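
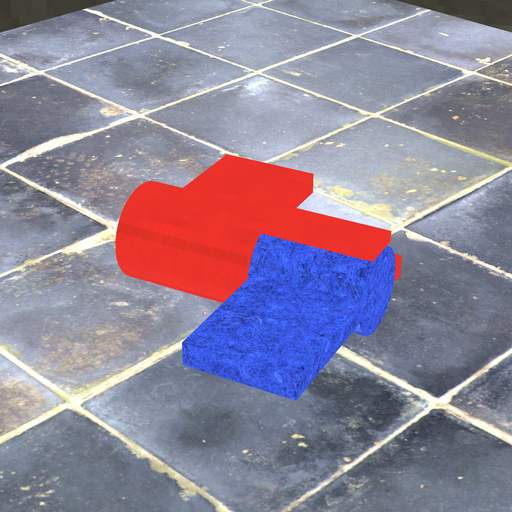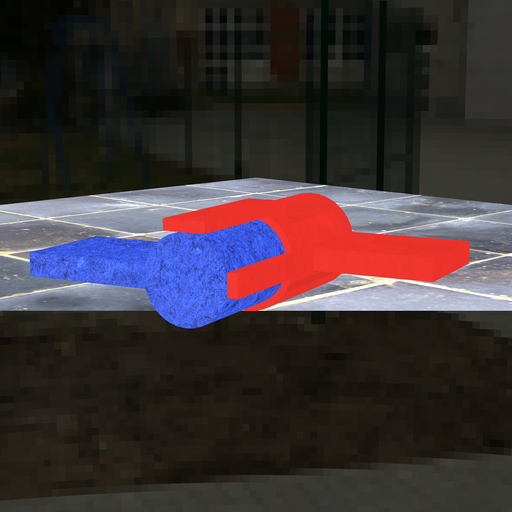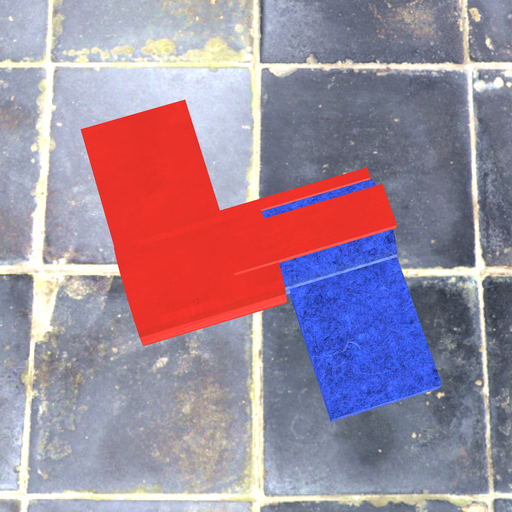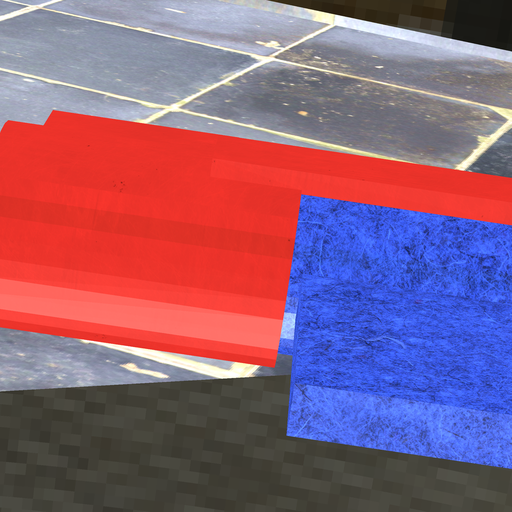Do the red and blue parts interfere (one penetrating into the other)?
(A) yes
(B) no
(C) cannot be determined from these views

(A) yes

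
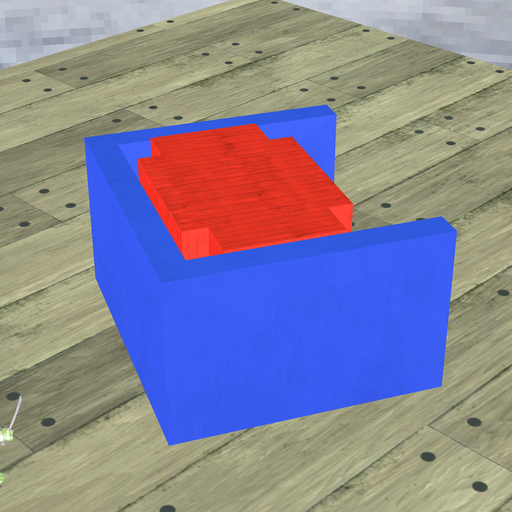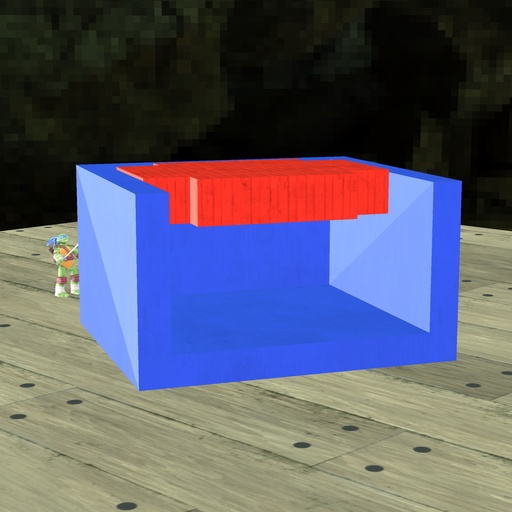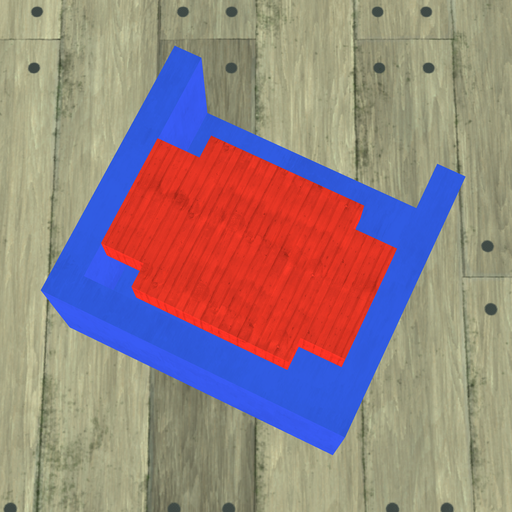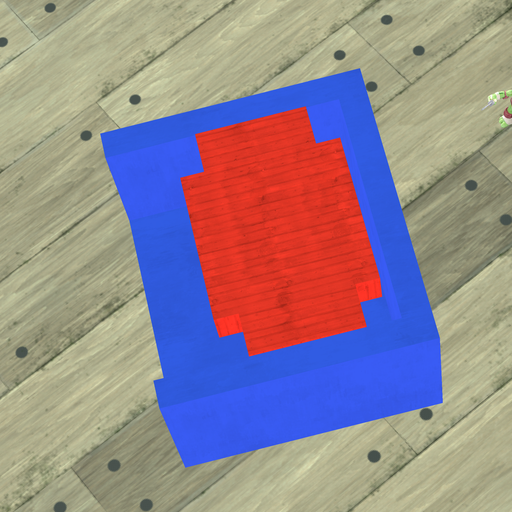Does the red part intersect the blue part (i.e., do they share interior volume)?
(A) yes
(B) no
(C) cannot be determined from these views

(B) no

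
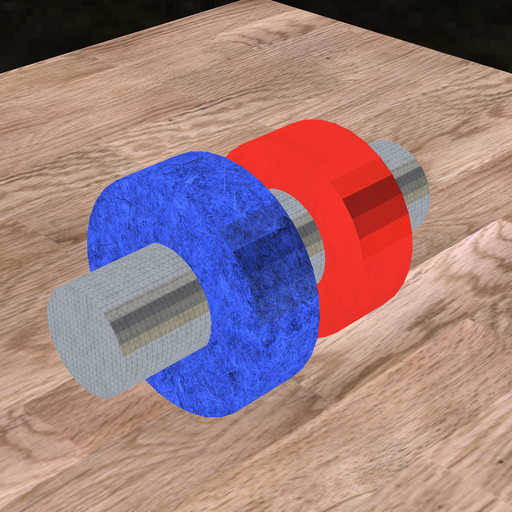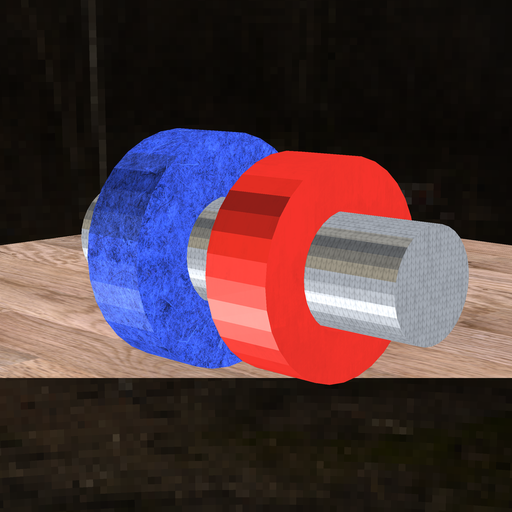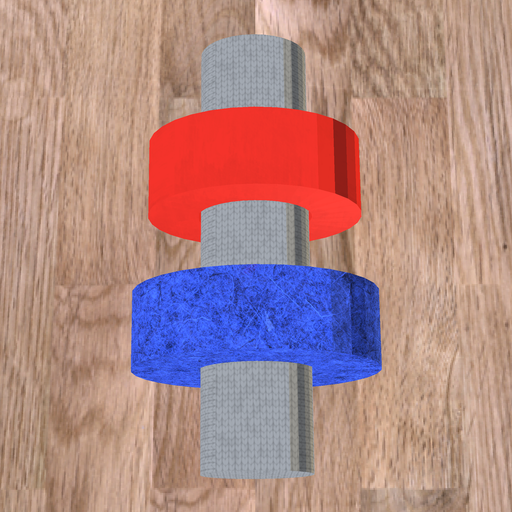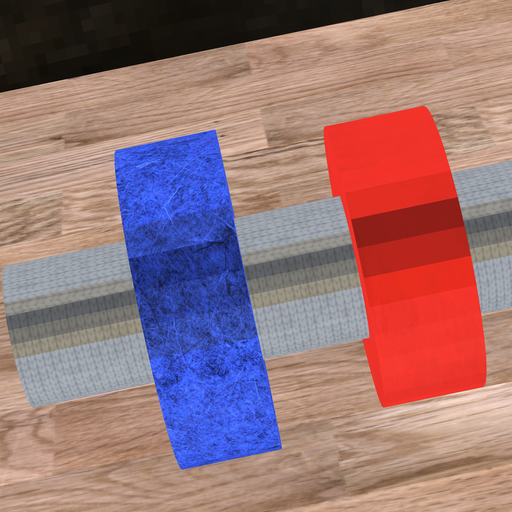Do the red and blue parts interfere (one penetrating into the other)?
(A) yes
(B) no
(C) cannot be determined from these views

(B) no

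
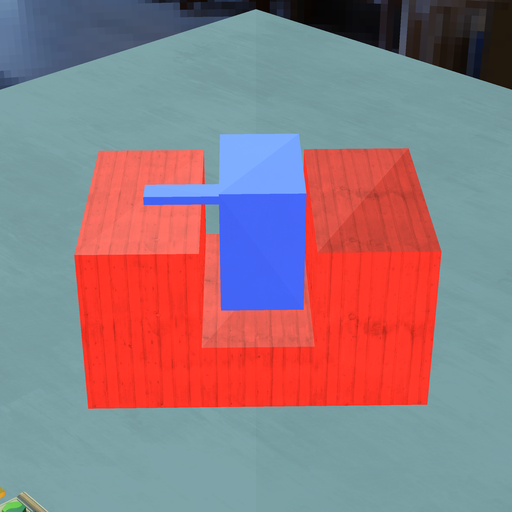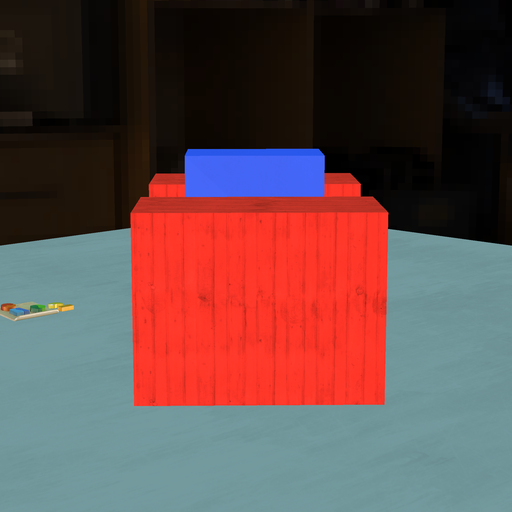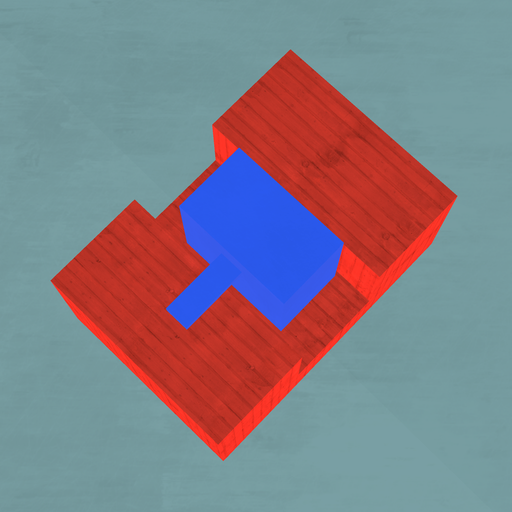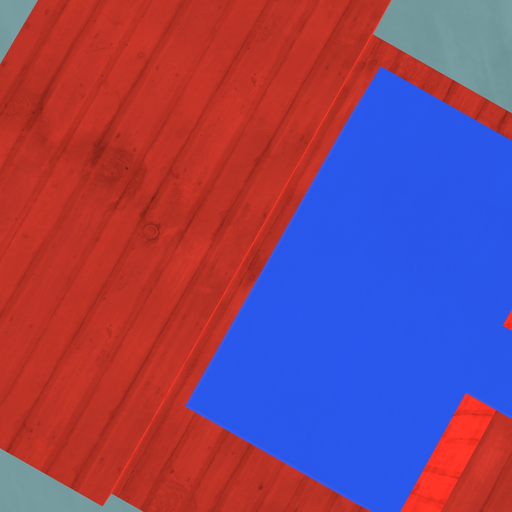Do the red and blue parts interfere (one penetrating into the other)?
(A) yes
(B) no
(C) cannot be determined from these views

(B) no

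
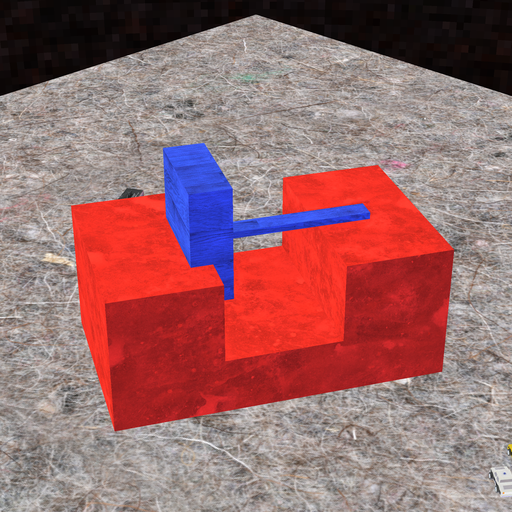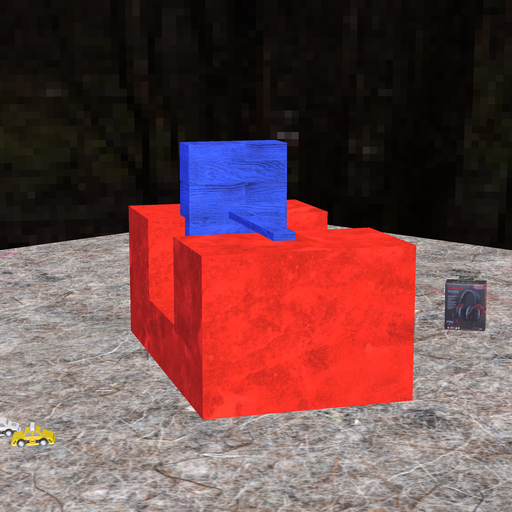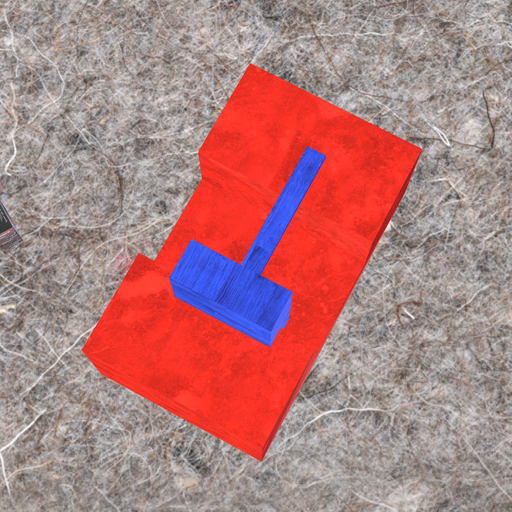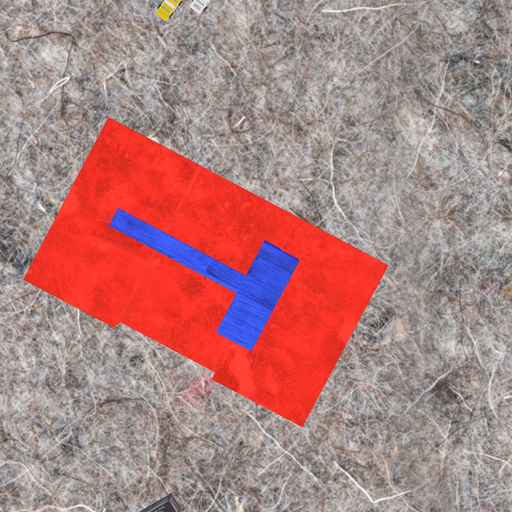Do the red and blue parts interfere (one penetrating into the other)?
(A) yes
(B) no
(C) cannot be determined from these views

(A) yes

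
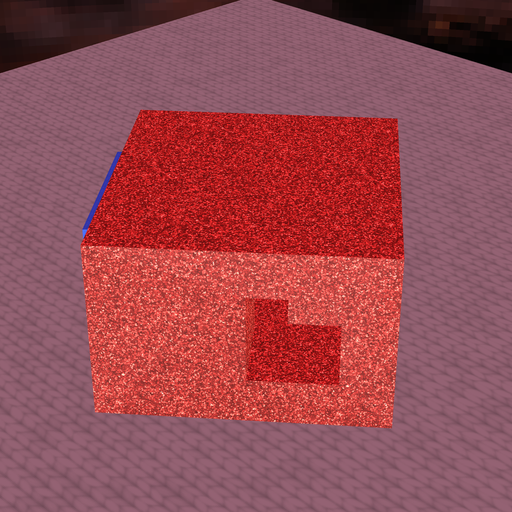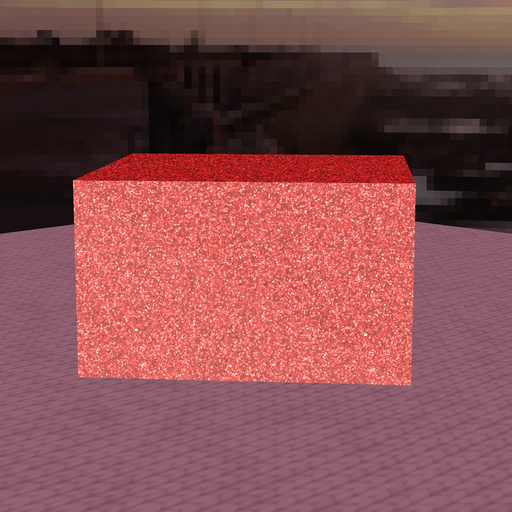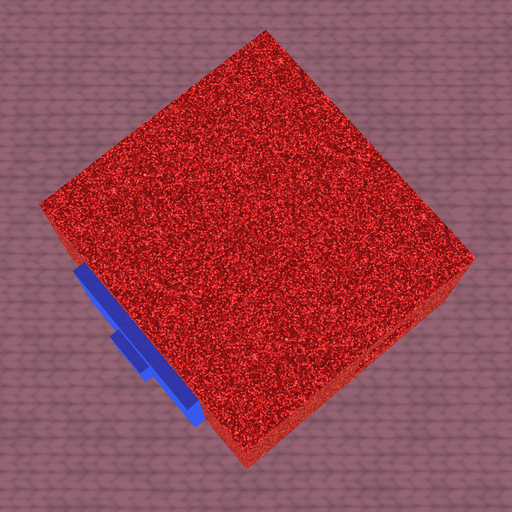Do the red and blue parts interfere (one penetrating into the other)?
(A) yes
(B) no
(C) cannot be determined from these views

(C) cannot be determined from these views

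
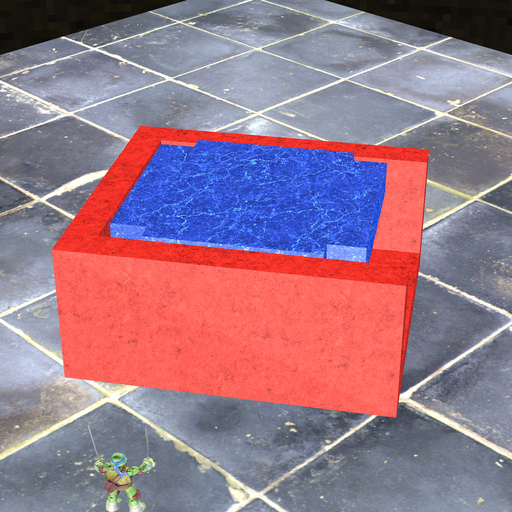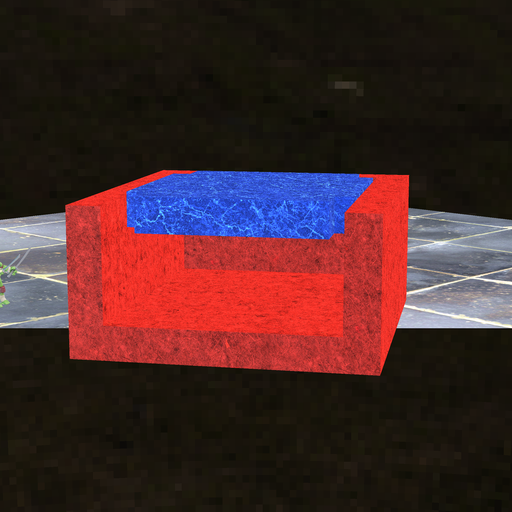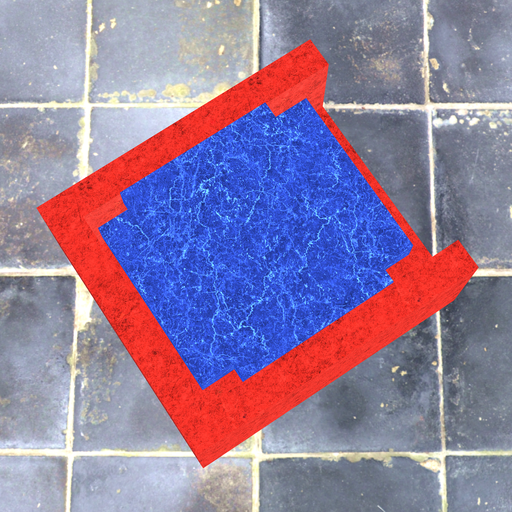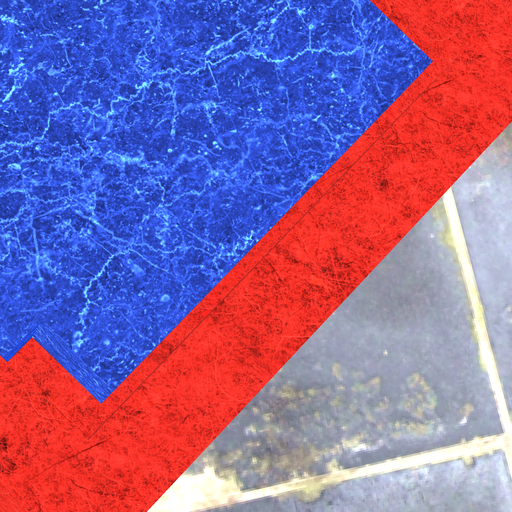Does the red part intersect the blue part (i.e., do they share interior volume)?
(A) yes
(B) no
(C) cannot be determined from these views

(B) no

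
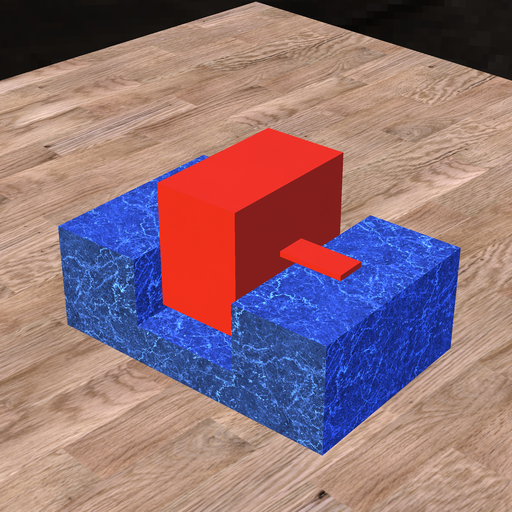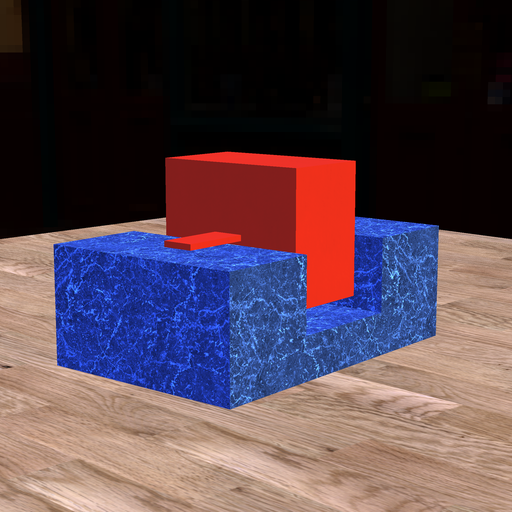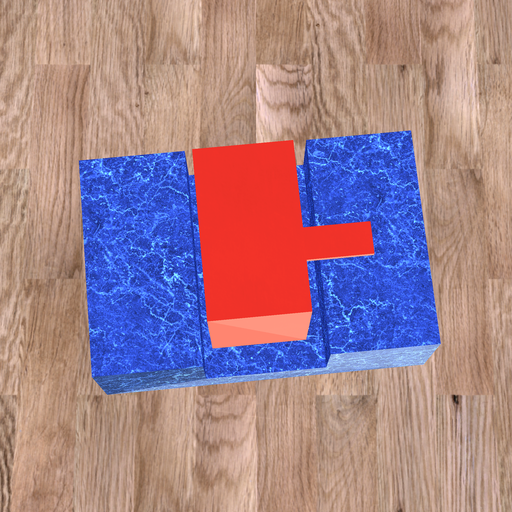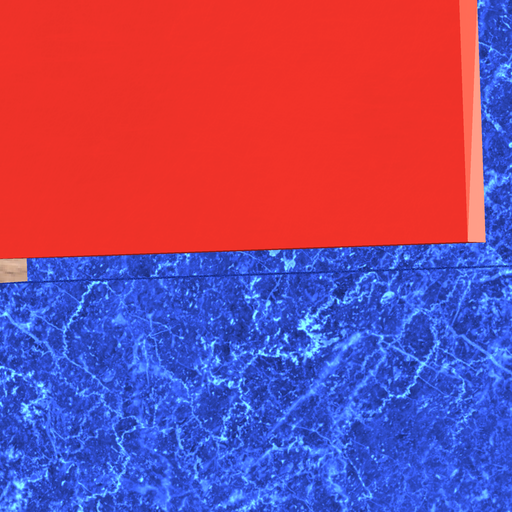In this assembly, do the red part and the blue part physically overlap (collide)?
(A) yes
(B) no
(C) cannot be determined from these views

(B) no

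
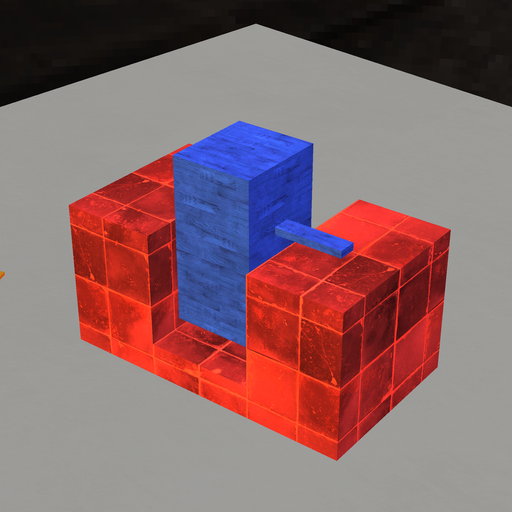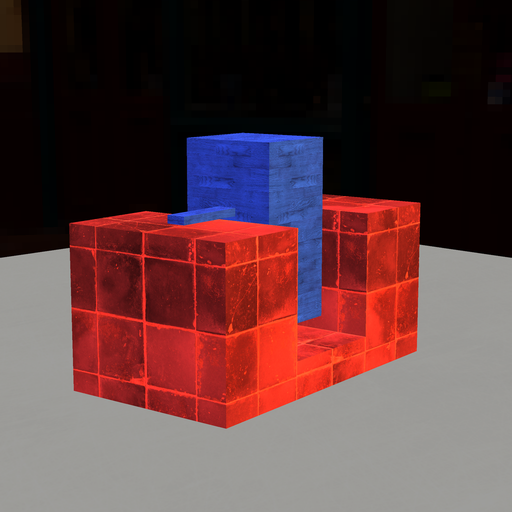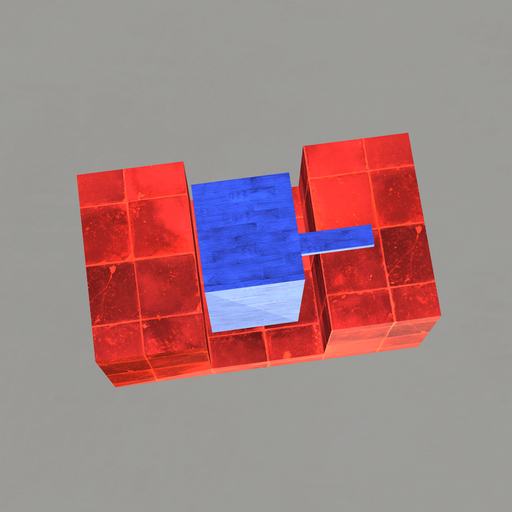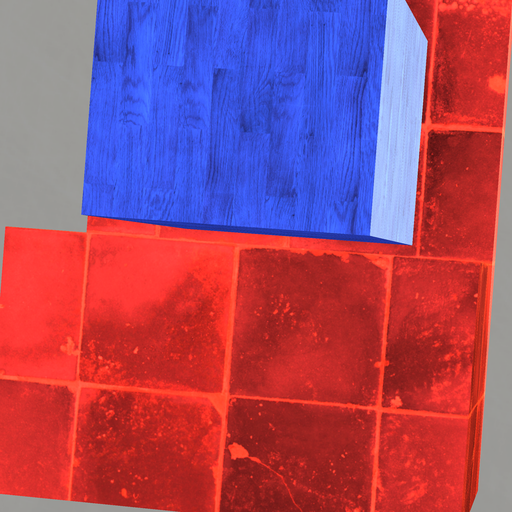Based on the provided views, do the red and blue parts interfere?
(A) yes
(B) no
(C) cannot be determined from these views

(B) no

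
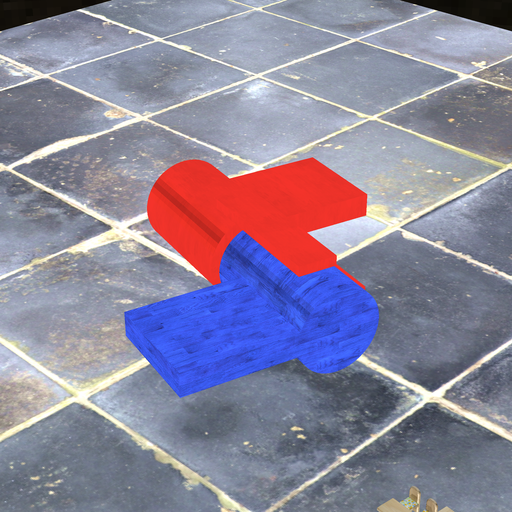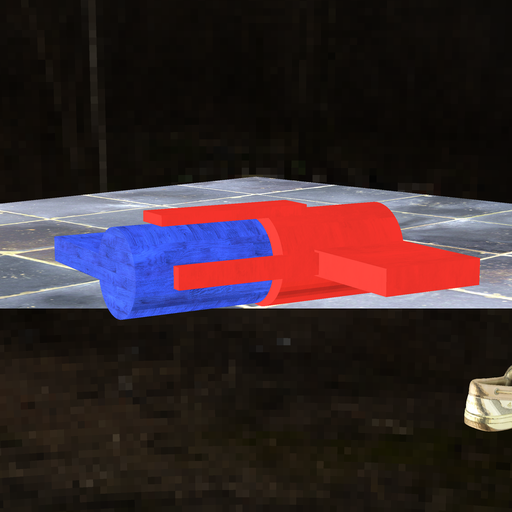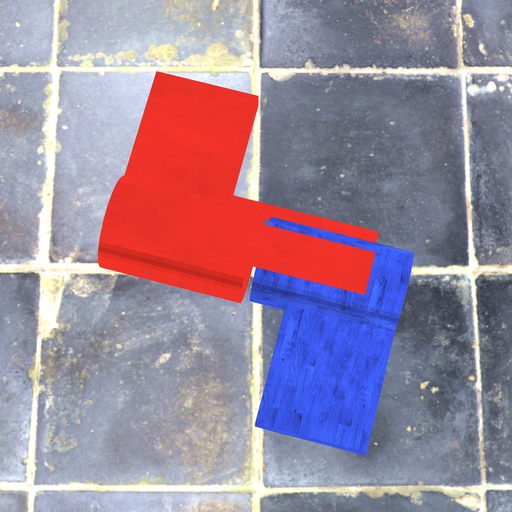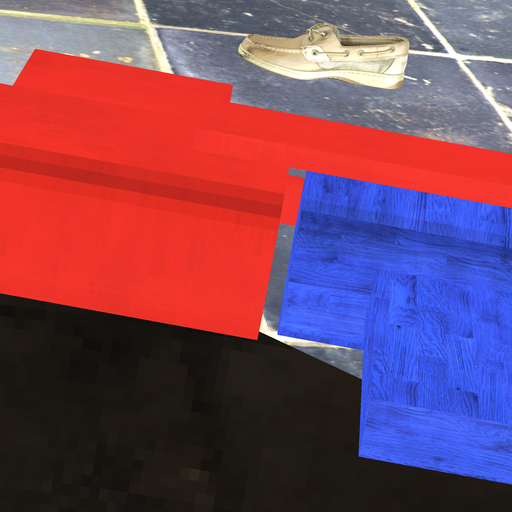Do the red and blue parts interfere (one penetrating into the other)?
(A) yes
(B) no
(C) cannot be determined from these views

(B) no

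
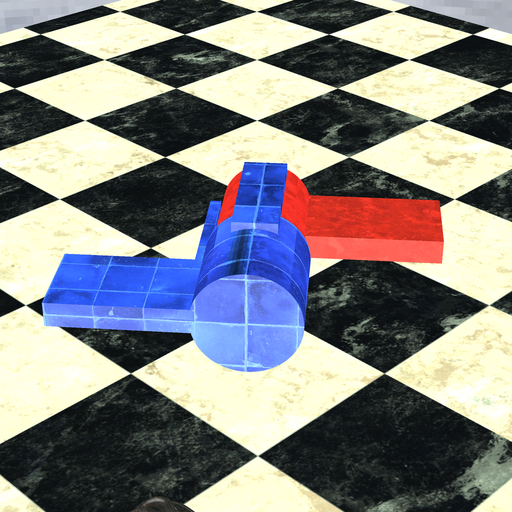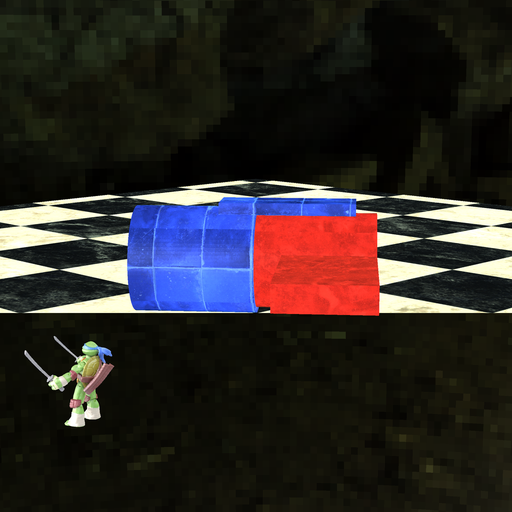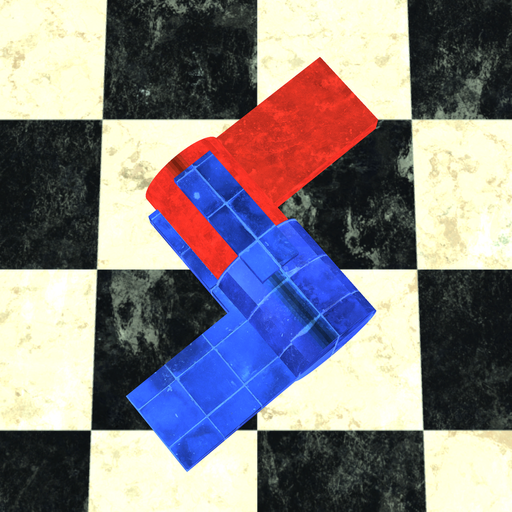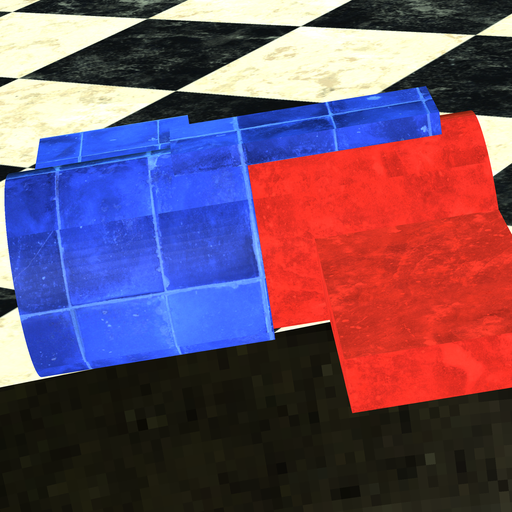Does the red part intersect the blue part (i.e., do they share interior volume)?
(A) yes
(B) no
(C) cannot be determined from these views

(A) yes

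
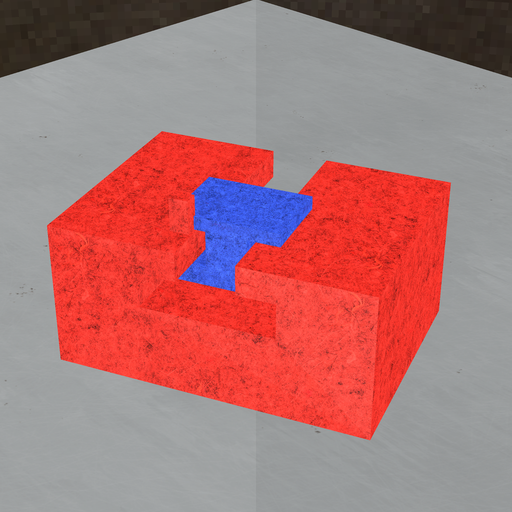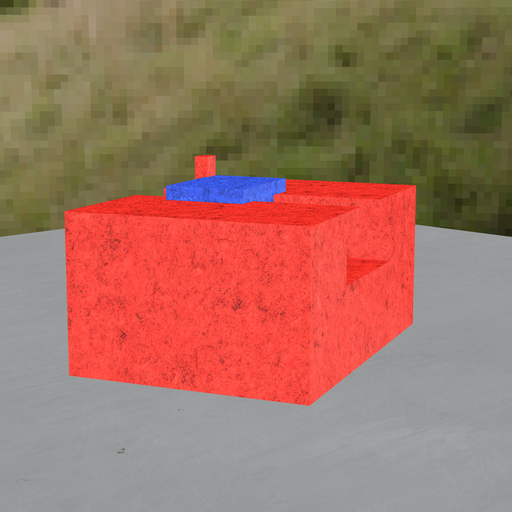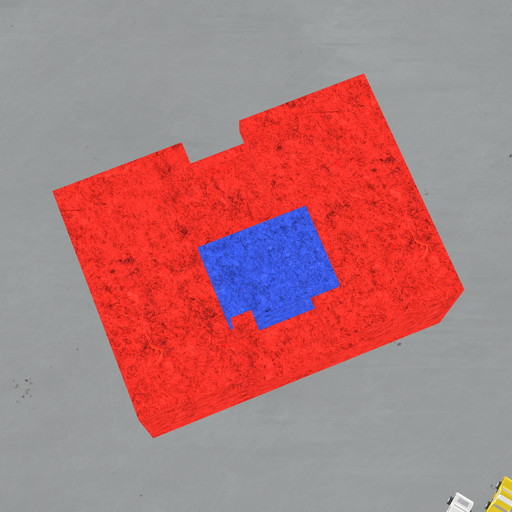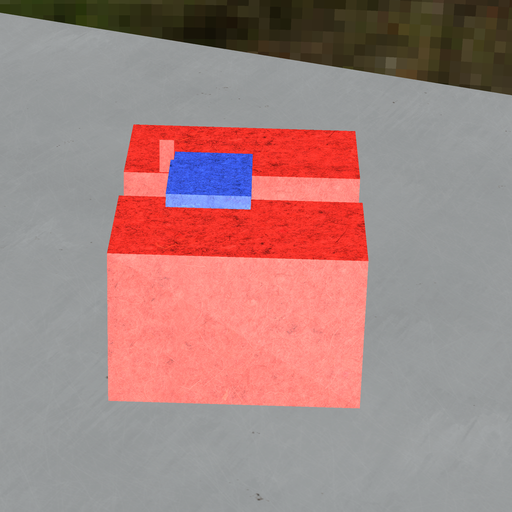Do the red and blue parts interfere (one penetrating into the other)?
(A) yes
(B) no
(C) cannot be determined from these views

(A) yes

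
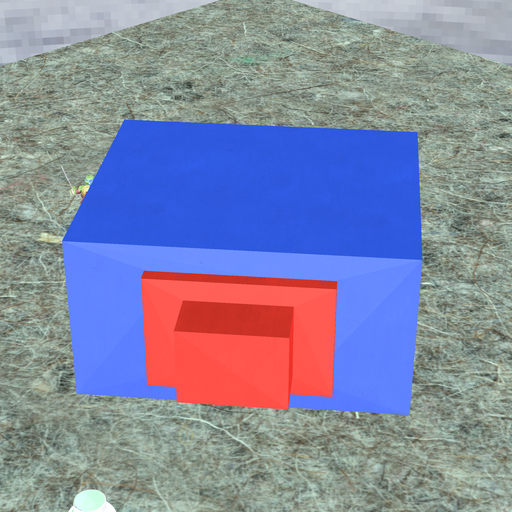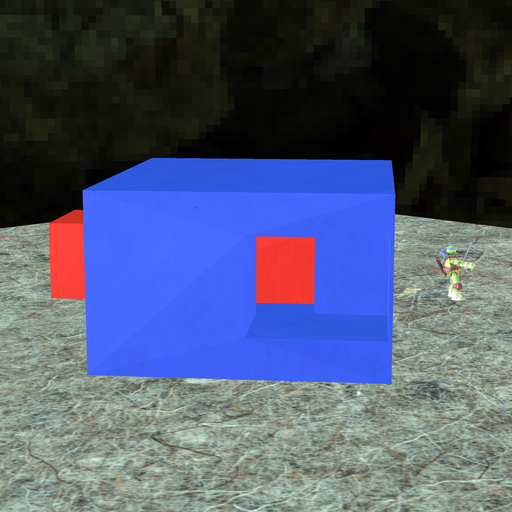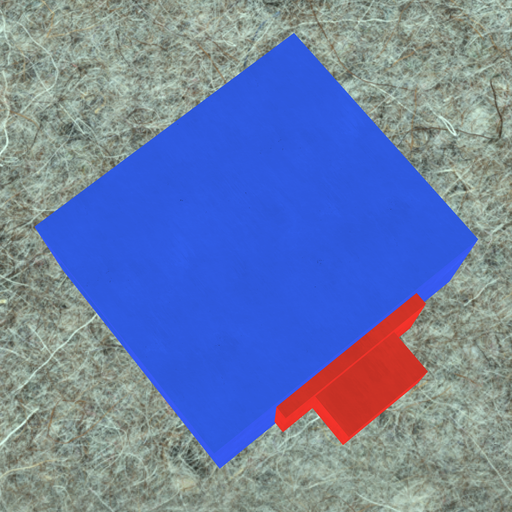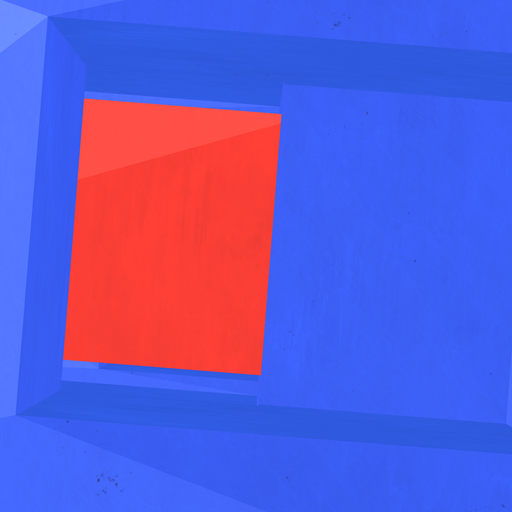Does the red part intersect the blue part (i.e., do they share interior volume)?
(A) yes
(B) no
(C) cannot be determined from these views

(A) yes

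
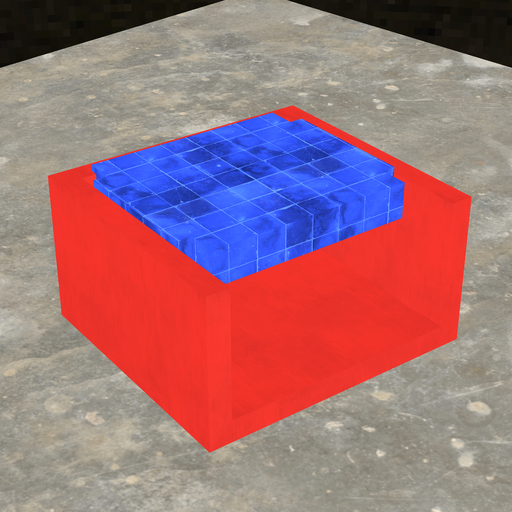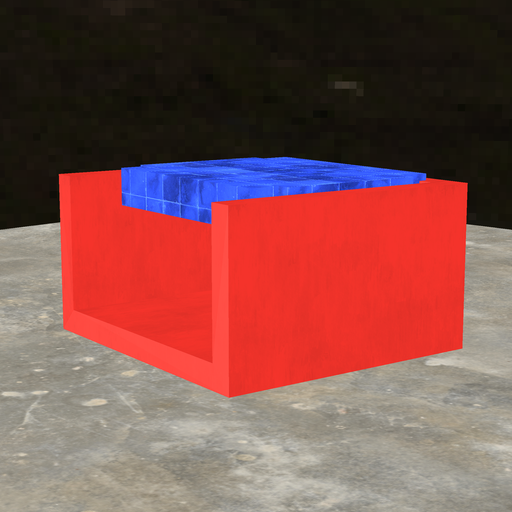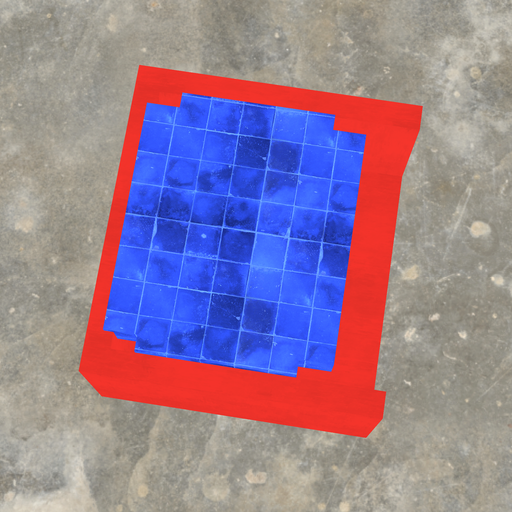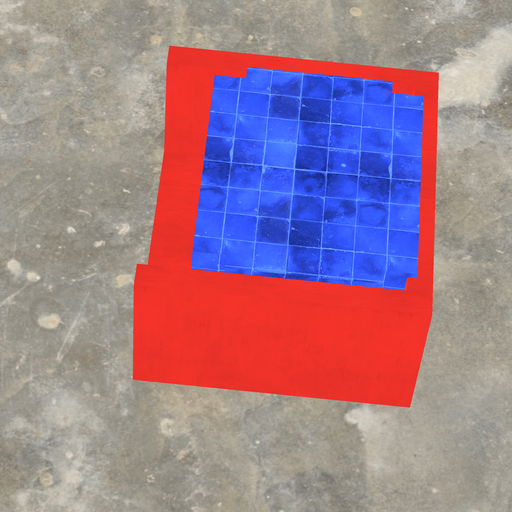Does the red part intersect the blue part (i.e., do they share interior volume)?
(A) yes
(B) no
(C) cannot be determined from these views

(A) yes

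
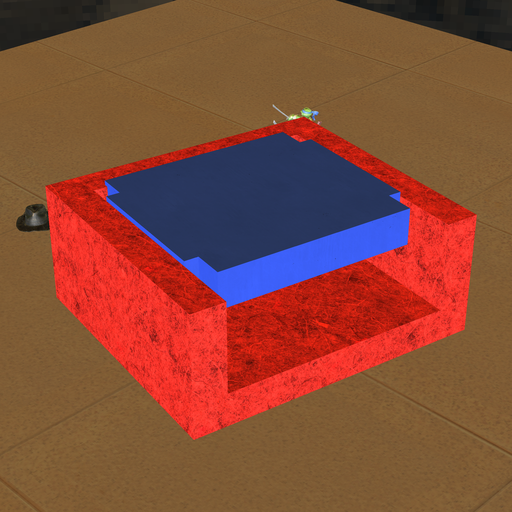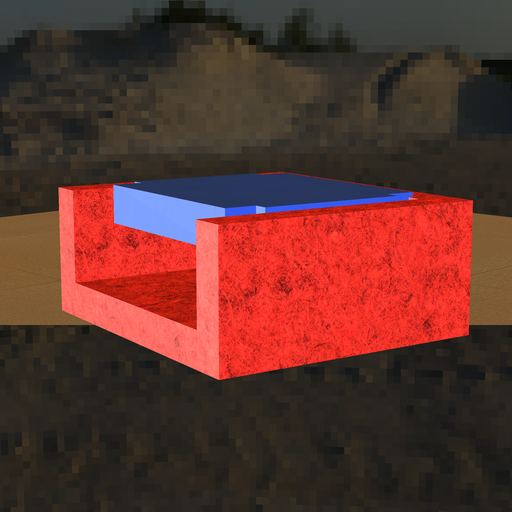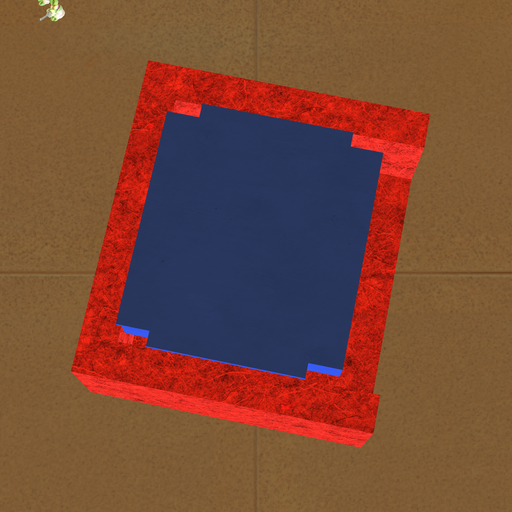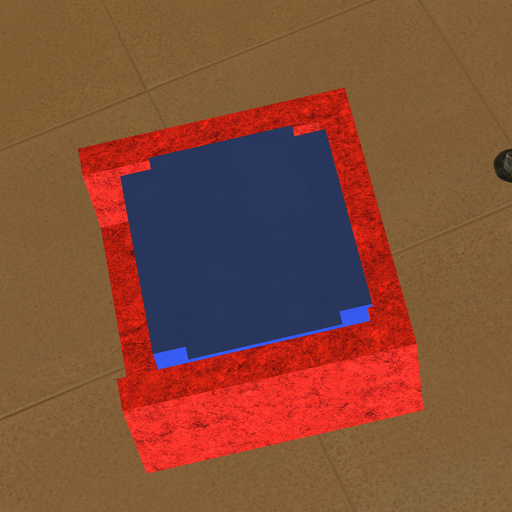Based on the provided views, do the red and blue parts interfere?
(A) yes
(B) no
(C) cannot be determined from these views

(A) yes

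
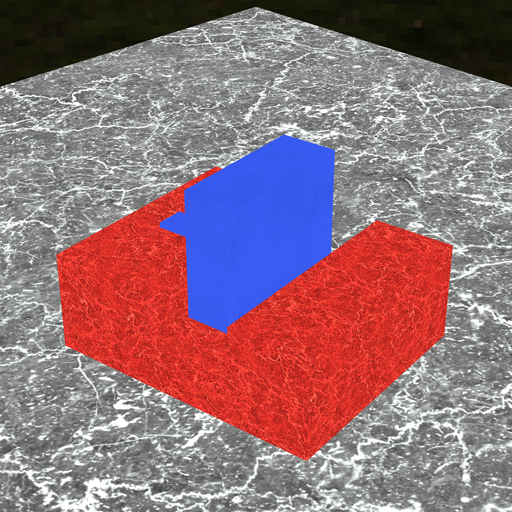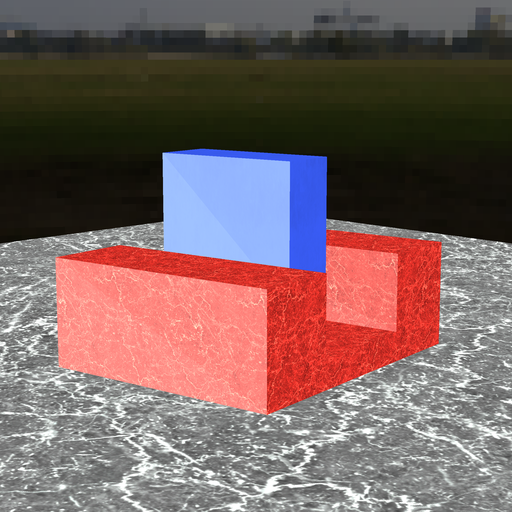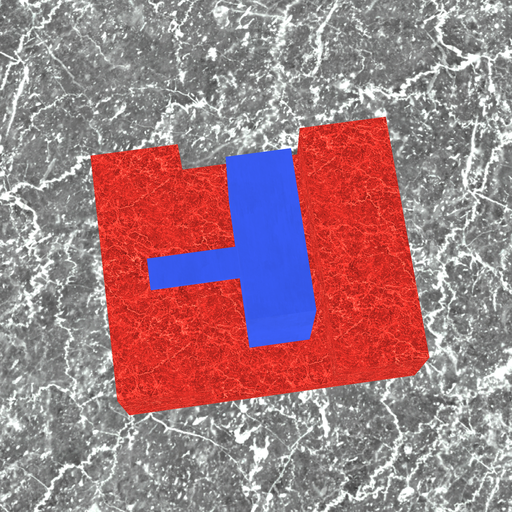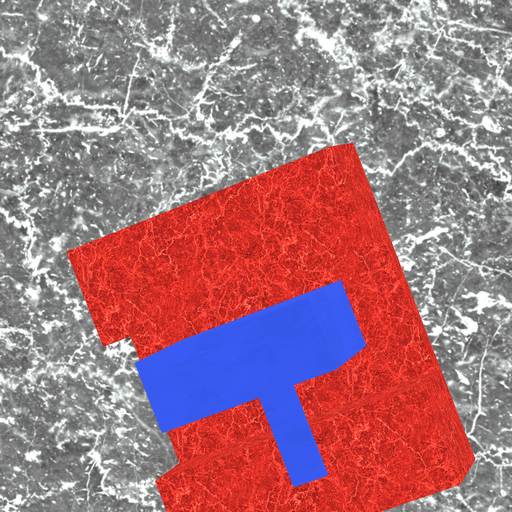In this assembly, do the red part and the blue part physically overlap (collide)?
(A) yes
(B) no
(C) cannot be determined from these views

(B) no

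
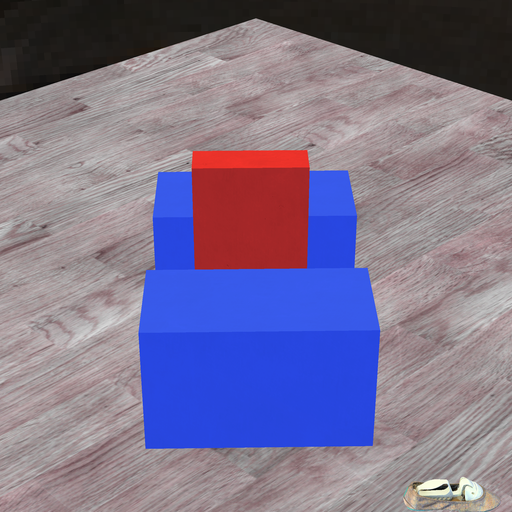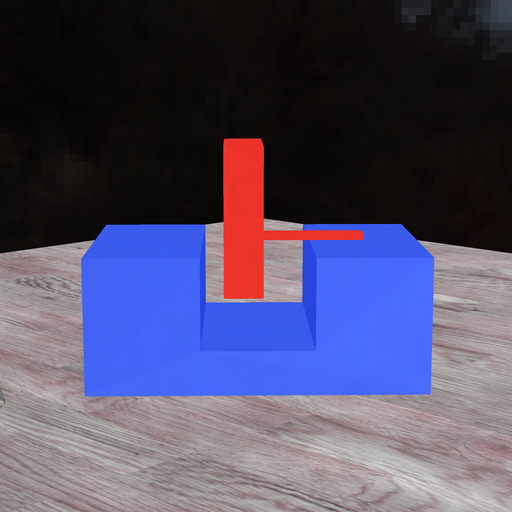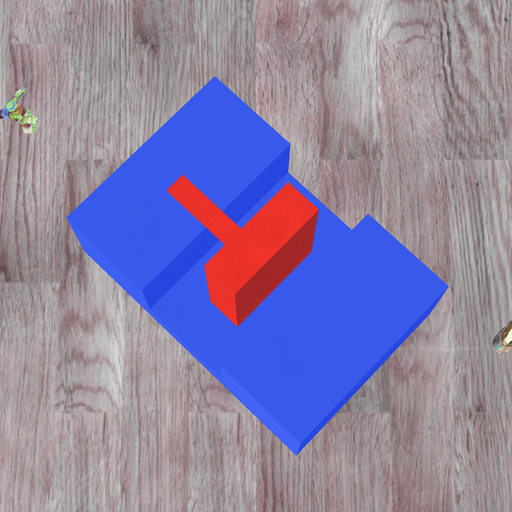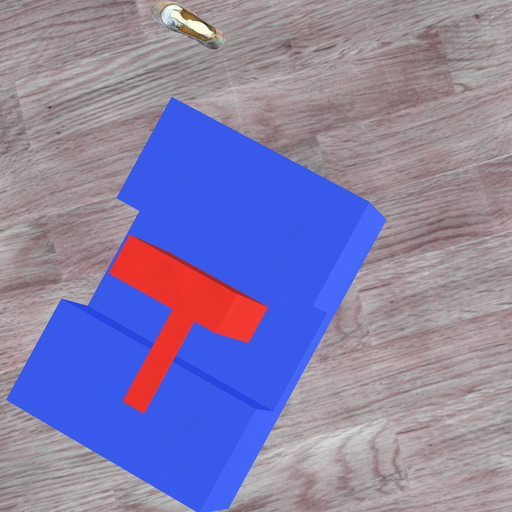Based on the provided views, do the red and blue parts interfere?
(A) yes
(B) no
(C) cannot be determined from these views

(B) no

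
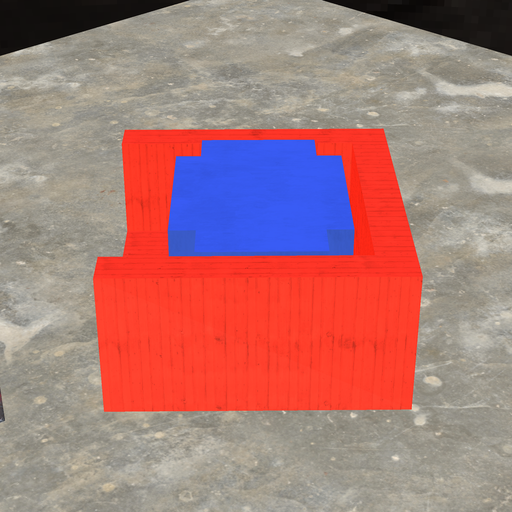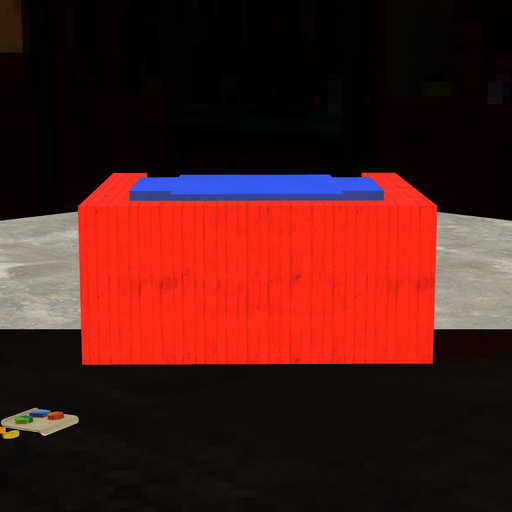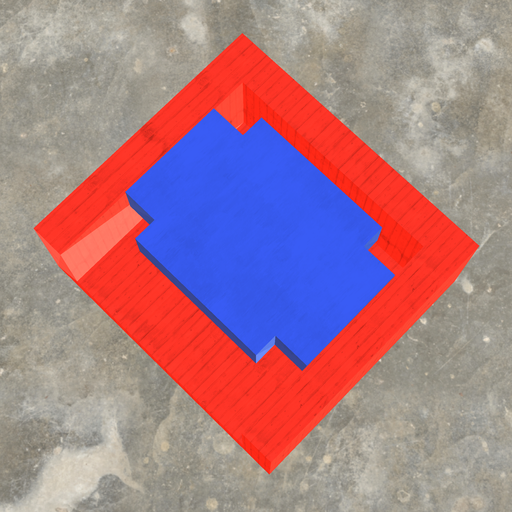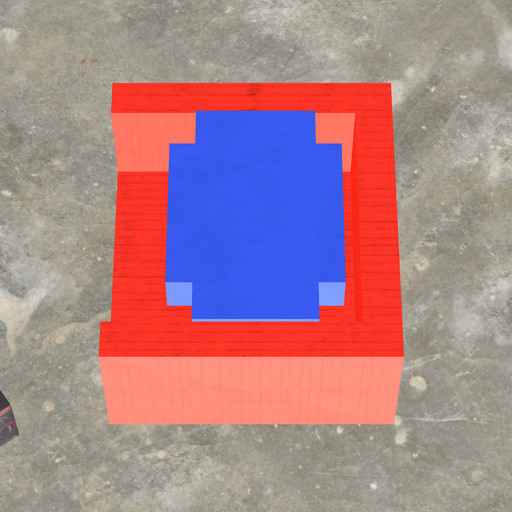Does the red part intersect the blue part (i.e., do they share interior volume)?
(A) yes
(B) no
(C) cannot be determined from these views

(B) no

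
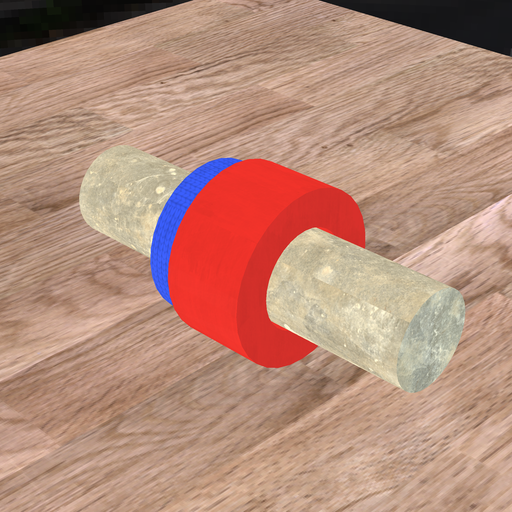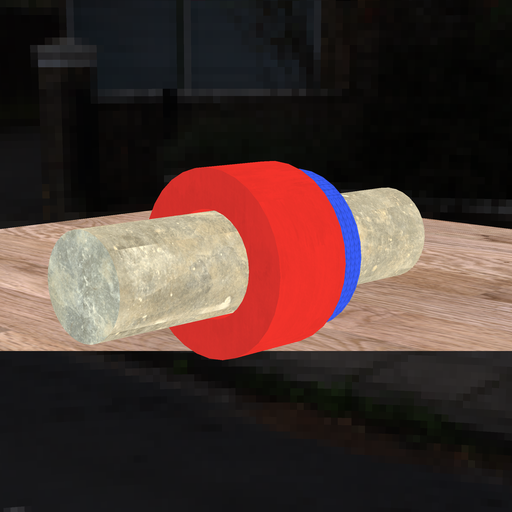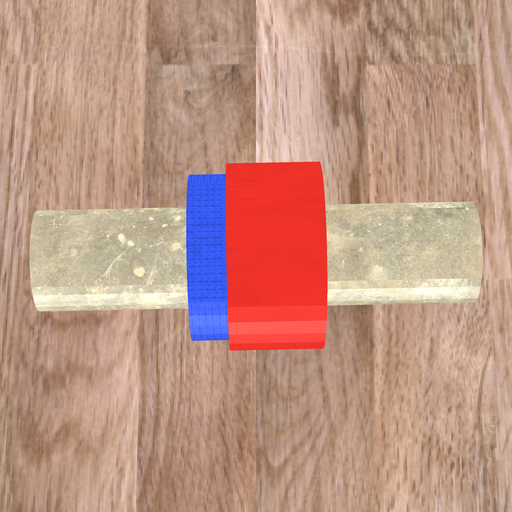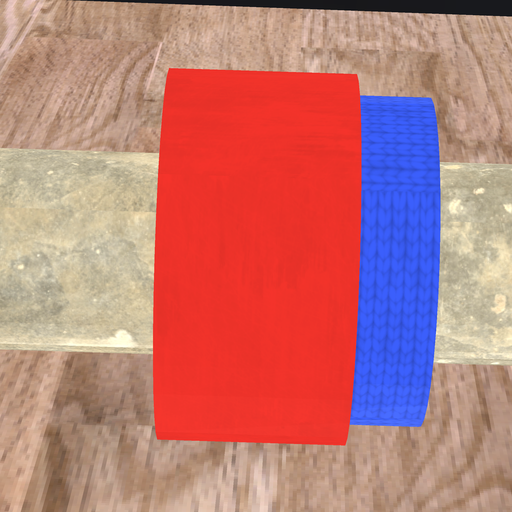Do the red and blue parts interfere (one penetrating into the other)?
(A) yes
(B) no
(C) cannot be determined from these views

(A) yes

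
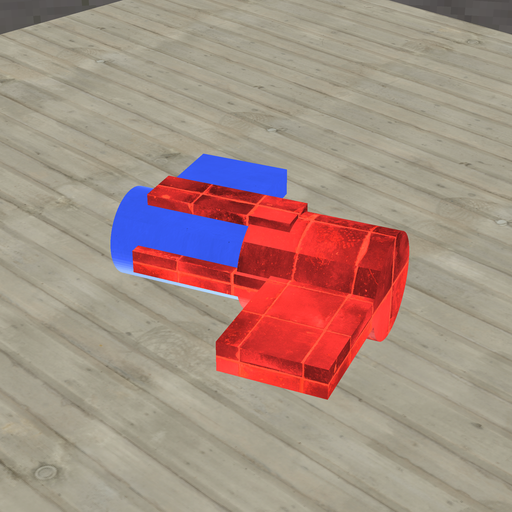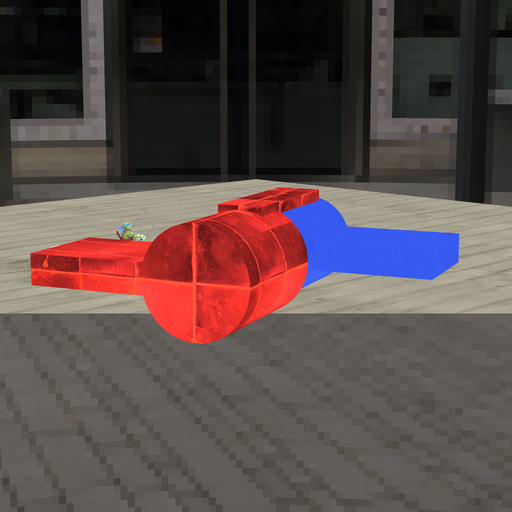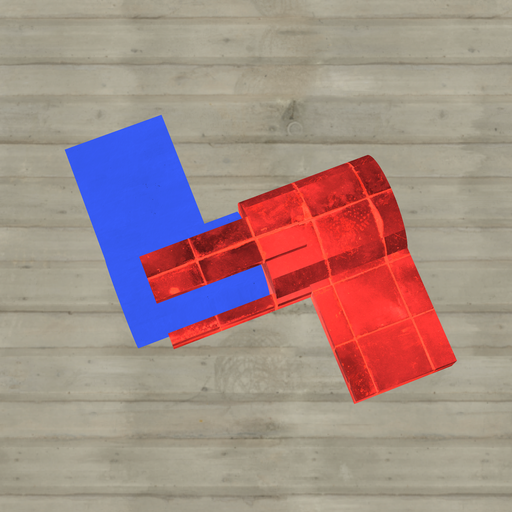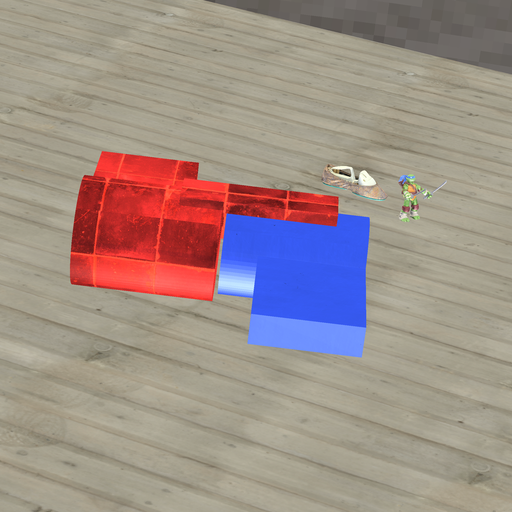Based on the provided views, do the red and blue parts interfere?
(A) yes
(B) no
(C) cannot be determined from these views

(B) no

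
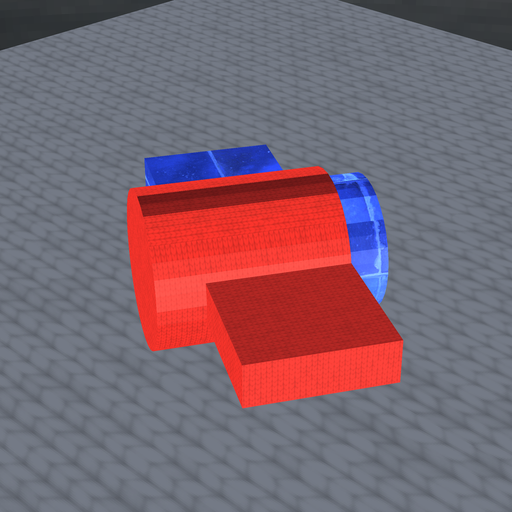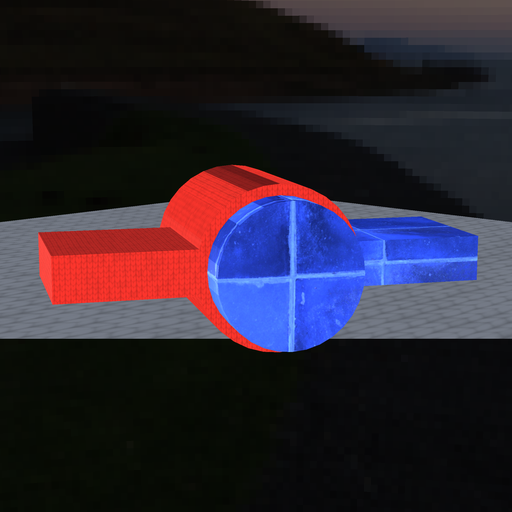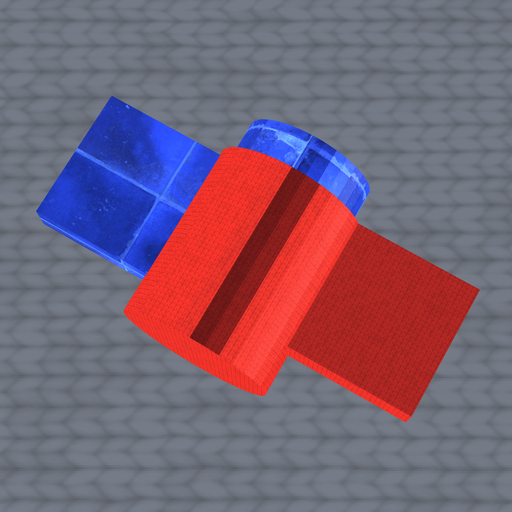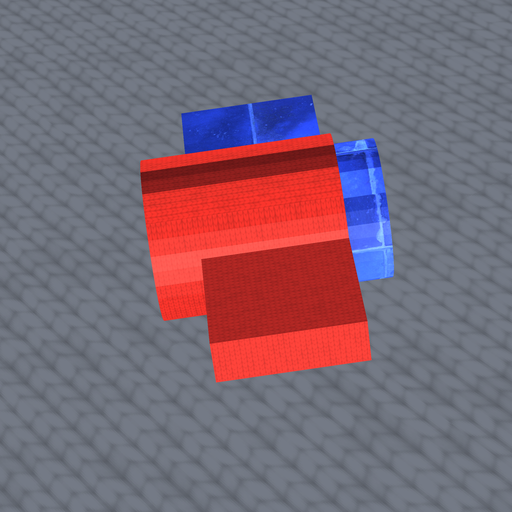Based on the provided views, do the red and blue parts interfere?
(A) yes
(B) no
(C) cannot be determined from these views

(A) yes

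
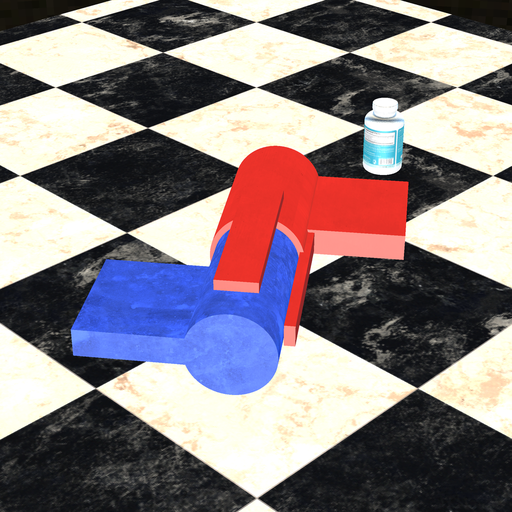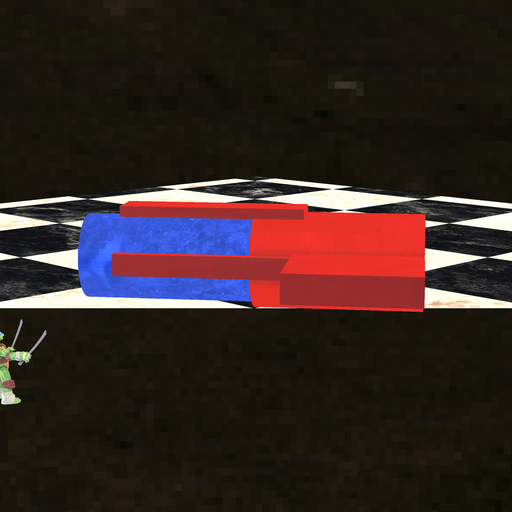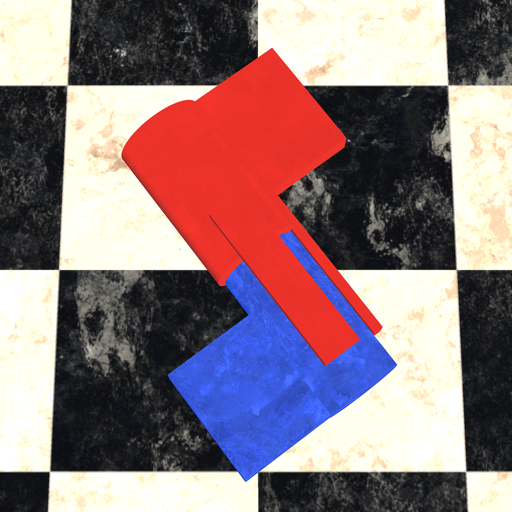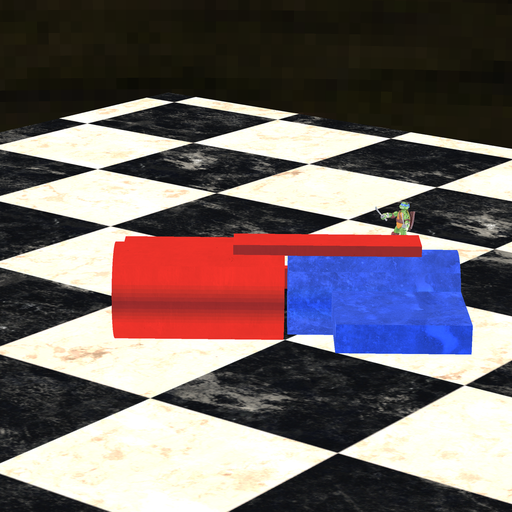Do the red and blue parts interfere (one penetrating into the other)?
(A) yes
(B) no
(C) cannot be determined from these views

(B) no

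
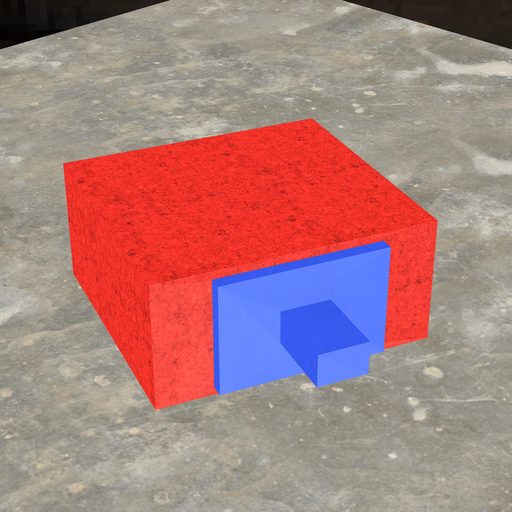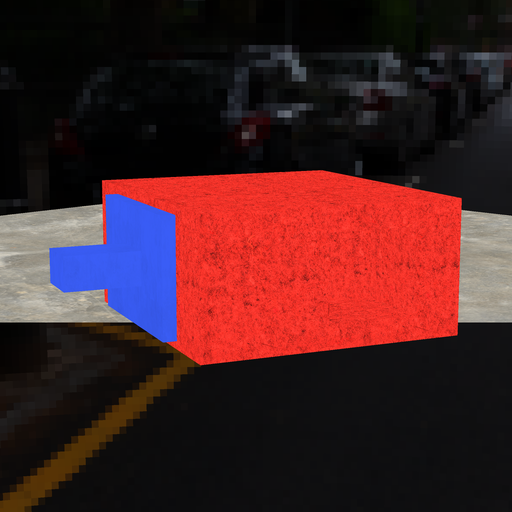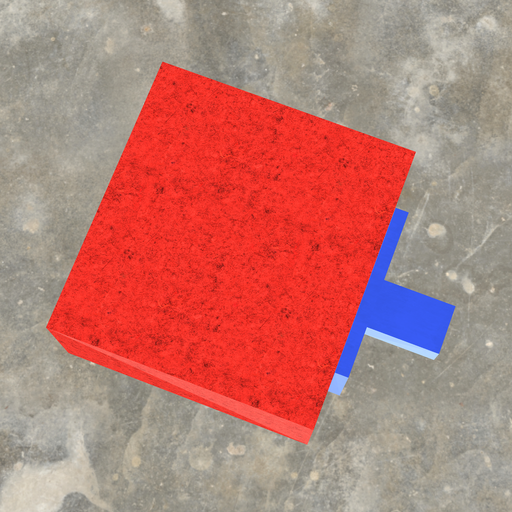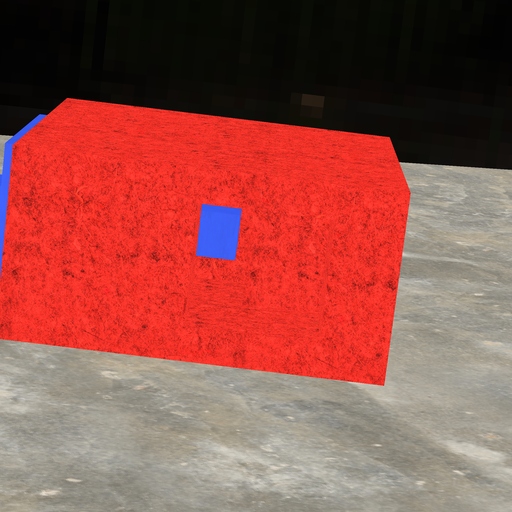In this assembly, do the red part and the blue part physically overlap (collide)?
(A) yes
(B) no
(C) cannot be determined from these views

(B) no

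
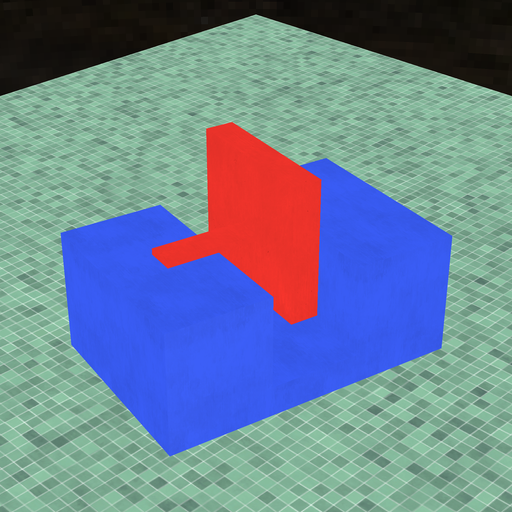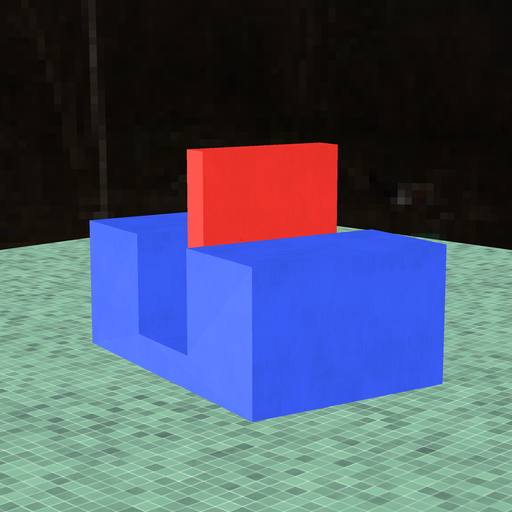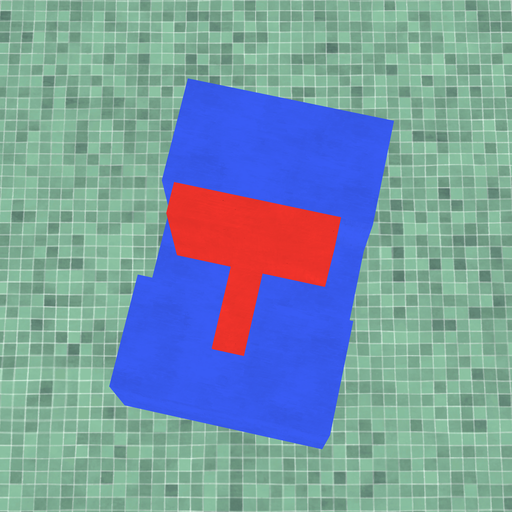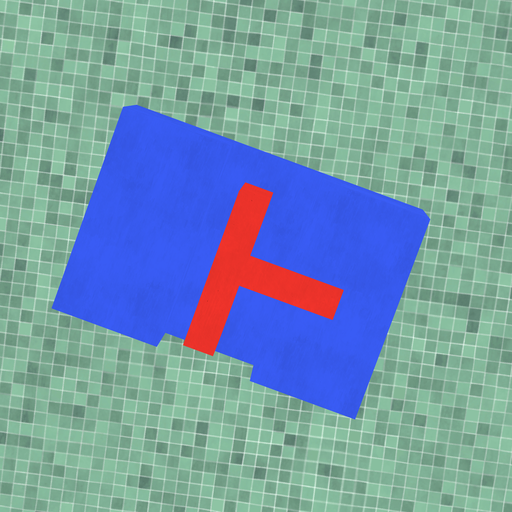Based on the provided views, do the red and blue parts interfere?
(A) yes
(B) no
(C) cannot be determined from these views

(B) no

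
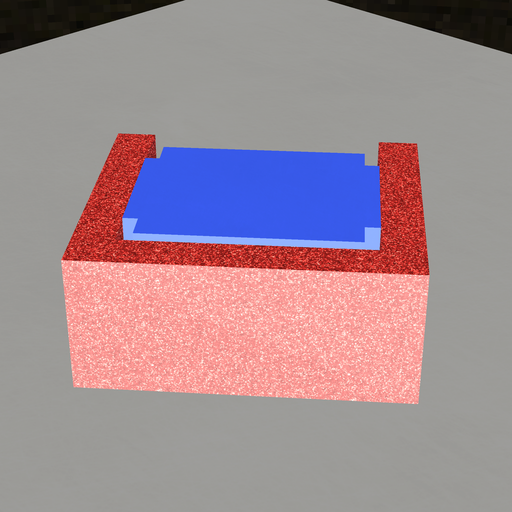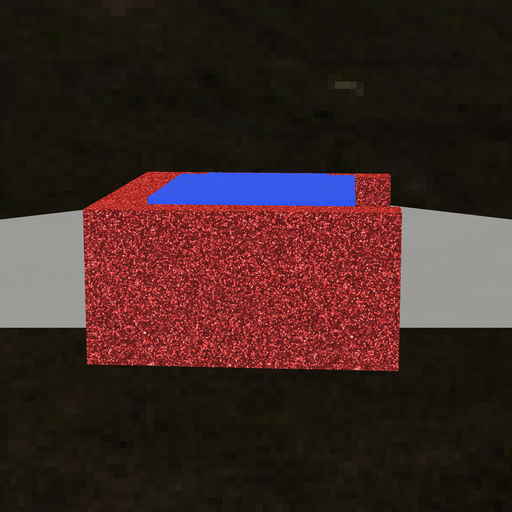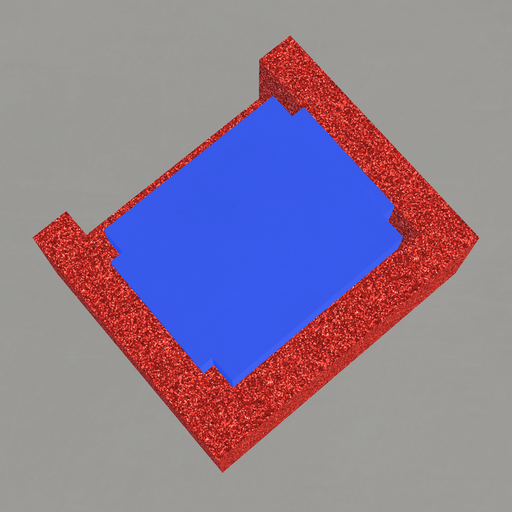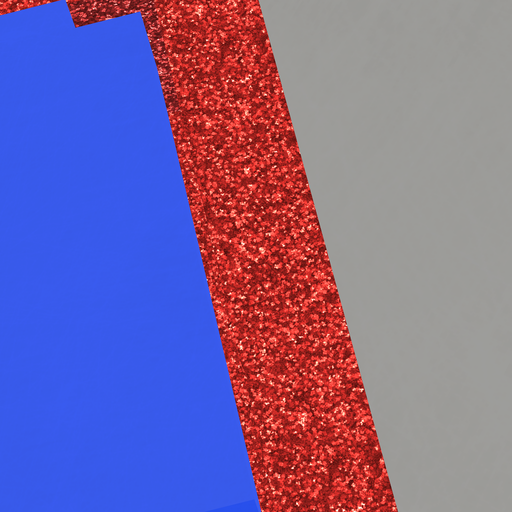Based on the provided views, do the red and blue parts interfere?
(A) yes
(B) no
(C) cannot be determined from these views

(B) no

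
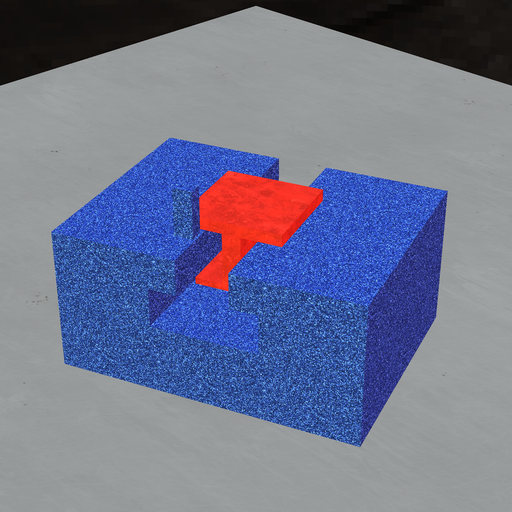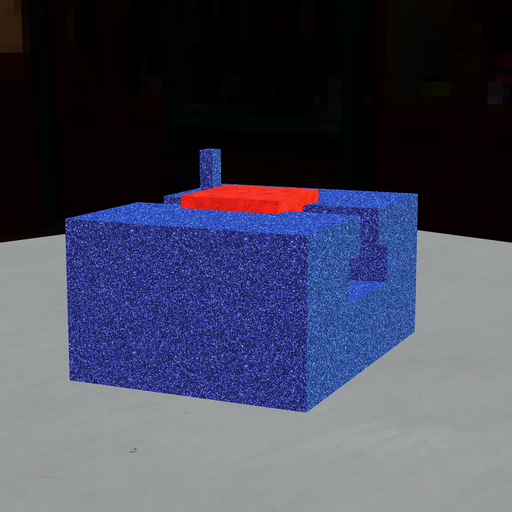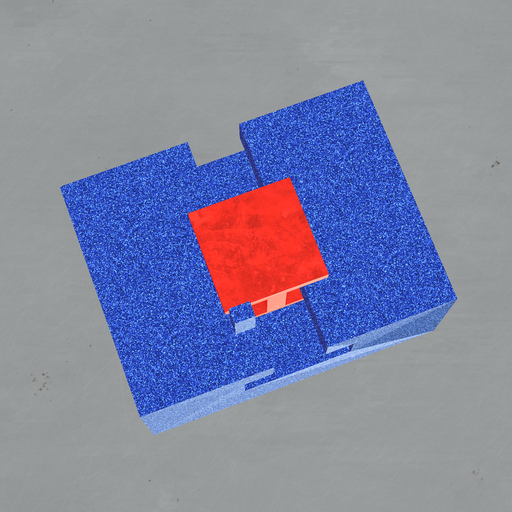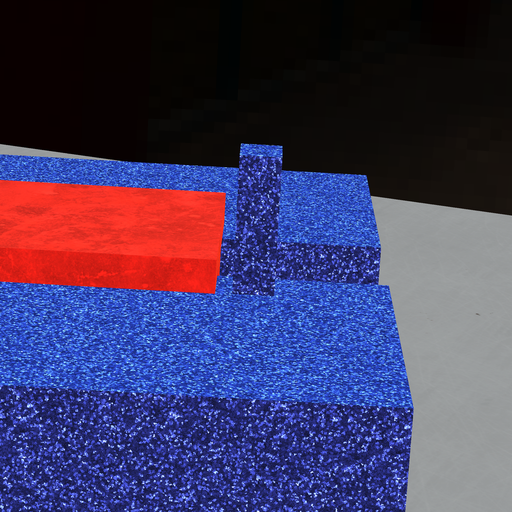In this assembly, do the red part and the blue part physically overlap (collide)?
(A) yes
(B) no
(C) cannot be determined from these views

(B) no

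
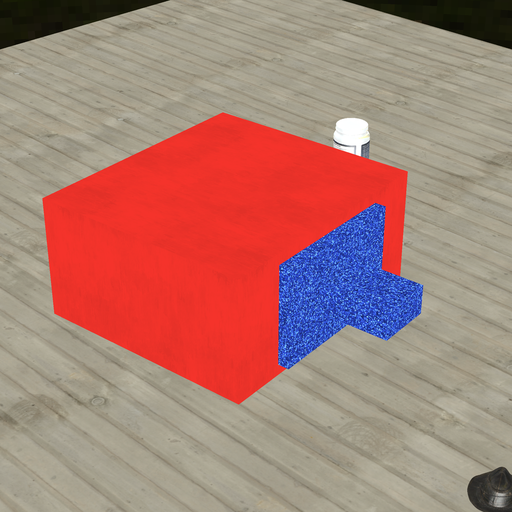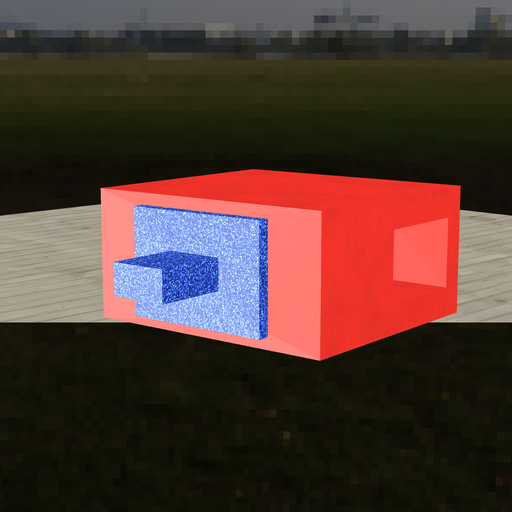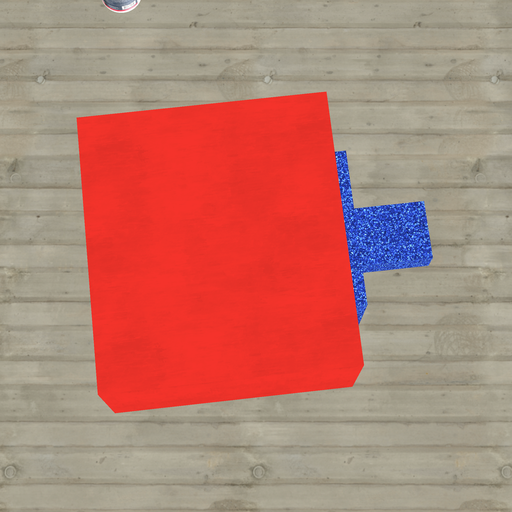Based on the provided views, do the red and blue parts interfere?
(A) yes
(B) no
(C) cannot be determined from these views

(C) cannot be determined from these views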